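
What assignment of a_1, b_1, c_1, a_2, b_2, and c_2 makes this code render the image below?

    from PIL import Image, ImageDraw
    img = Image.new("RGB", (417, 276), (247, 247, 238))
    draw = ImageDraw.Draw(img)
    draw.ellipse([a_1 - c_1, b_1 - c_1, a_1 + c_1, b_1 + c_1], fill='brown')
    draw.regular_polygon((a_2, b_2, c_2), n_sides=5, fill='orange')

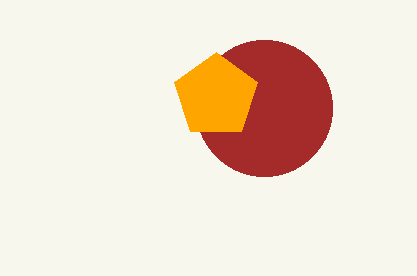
a_1 = 264, b_1 = 108, c_1 = 68, a_2 = 216, b_2 = 96, c_2 = 44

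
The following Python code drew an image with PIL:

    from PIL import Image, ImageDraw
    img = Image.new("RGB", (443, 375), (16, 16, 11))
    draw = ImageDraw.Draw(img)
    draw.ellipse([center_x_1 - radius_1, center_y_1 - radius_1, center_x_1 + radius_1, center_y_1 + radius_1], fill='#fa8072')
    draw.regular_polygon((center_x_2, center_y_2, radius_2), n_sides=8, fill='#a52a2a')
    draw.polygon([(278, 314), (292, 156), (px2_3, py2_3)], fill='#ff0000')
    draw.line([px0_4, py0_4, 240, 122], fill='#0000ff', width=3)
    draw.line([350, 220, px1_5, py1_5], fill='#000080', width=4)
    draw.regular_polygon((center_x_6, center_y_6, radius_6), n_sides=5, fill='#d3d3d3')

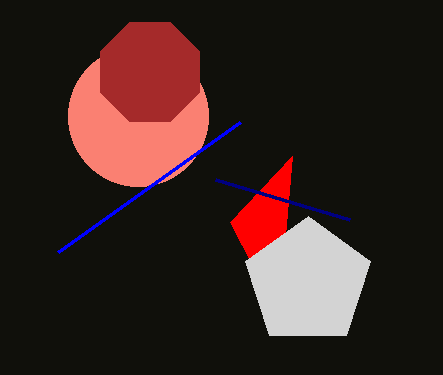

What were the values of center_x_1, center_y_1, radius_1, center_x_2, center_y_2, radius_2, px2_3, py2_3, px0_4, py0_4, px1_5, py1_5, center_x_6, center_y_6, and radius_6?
center_x_1 = 138; center_y_1 = 116; radius_1 = 70; center_x_2 = 150; center_y_2 = 72; radius_2 = 54; px2_3 = 230; py2_3 = 222; px0_4 = 58; py0_4 = 252; px1_5 = 216; py1_5 = 180; center_x_6 = 308; center_y_6 = 282; radius_6 = 66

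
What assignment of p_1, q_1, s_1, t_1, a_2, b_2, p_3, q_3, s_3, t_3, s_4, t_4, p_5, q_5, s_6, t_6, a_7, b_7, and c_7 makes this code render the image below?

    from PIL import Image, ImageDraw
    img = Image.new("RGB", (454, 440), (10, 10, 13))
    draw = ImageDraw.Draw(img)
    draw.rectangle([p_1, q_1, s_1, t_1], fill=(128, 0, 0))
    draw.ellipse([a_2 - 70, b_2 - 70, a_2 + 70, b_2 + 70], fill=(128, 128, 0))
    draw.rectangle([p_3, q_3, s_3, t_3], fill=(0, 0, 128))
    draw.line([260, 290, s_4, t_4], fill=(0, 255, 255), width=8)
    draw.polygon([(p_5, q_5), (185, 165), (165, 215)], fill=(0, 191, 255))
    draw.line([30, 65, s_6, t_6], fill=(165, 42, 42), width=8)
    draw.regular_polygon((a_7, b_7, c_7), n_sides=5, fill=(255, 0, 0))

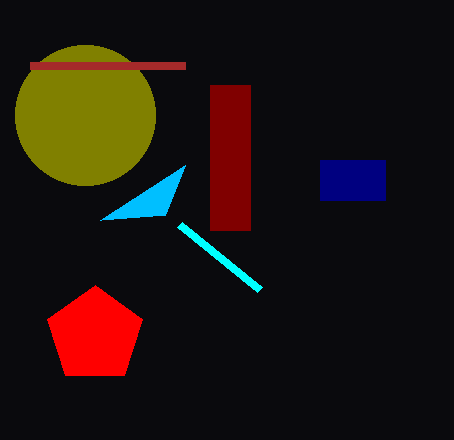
p_1 = 210; q_1 = 85; s_1 = 250; t_1 = 230; a_2 = 85; b_2 = 115; p_3 = 320; q_3 = 160; s_3 = 385; t_3 = 200; s_4 = 180; t_4 = 225; p_5 = 100; q_5 = 220; s_6 = 185; t_6 = 65; a_7 = 95; b_7 = 335; c_7 = 50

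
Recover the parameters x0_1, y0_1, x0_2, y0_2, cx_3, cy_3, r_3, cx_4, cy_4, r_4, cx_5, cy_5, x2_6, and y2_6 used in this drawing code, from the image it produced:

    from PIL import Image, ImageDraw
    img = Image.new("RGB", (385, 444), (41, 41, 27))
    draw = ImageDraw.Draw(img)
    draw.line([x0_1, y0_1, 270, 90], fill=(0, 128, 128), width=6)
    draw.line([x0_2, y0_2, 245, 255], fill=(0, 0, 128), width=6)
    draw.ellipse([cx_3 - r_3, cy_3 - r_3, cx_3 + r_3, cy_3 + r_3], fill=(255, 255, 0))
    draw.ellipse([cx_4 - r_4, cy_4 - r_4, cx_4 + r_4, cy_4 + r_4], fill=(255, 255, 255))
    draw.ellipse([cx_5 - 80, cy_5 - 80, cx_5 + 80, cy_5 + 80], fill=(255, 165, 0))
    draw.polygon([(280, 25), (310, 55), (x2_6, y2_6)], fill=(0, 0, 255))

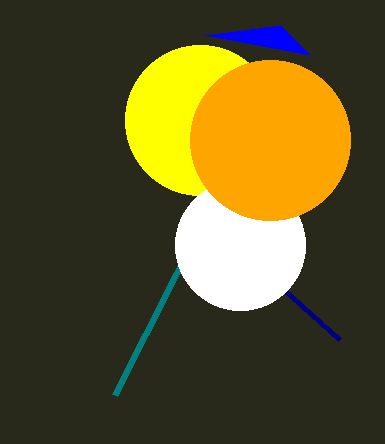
x0_1 = 115
y0_1 = 395
x0_2 = 340
y0_2 = 340
cx_3 = 200
cy_3 = 120
r_3 = 75
cx_4 = 240
cy_4 = 245
r_4 = 65
cx_5 = 270
cy_5 = 140
x2_6 = 205
y2_6 = 35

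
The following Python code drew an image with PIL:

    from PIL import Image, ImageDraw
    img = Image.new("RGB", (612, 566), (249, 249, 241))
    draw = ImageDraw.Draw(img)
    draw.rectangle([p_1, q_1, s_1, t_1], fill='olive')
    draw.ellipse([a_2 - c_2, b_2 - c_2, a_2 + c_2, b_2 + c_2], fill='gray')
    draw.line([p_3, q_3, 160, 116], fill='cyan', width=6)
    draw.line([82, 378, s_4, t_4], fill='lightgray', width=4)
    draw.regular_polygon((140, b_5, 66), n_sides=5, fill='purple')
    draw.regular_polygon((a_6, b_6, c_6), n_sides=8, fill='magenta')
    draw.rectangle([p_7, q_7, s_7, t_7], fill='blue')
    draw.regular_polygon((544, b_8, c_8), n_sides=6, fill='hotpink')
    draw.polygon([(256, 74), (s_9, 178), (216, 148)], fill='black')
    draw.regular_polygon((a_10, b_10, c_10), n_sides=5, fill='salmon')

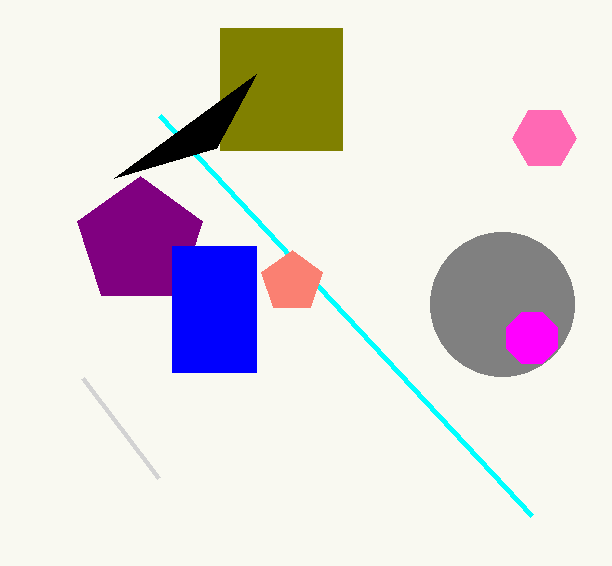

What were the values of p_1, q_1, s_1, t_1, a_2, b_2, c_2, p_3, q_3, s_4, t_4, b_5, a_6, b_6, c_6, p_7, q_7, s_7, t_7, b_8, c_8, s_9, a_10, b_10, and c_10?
p_1 = 220
q_1 = 28
s_1 = 342
t_1 = 150
a_2 = 502
b_2 = 304
c_2 = 72
p_3 = 532
q_3 = 516
s_4 = 158
t_4 = 478
b_5 = 242
a_6 = 532
b_6 = 338
c_6 = 28
p_7 = 172
q_7 = 246
s_7 = 256
t_7 = 372
b_8 = 138
c_8 = 32
s_9 = 114
a_10 = 292
b_10 = 282
c_10 = 32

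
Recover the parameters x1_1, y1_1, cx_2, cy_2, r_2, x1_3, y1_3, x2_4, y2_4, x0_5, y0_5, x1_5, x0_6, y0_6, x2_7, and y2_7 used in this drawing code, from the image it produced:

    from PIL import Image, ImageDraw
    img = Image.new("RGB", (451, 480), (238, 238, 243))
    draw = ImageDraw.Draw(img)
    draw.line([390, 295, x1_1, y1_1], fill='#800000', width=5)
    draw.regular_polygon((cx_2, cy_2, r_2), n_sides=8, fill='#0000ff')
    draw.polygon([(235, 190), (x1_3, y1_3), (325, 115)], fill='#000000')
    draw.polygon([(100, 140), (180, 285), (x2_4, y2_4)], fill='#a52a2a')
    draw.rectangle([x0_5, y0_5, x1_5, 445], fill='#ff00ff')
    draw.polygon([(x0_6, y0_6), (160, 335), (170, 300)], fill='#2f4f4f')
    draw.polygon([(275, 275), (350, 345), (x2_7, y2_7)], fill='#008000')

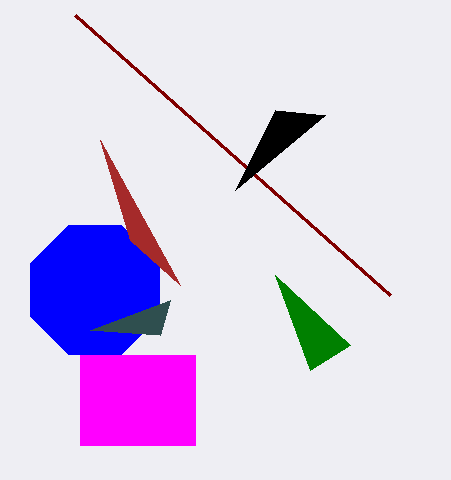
x1_1 = 75
y1_1 = 15
cx_2 = 95
cy_2 = 290
r_2 = 70
x1_3 = 275
y1_3 = 110
x2_4 = 130
y2_4 = 240
x0_5 = 80
y0_5 = 355
x1_5 = 195
x0_6 = 90
y0_6 = 330
x2_7 = 310
y2_7 = 370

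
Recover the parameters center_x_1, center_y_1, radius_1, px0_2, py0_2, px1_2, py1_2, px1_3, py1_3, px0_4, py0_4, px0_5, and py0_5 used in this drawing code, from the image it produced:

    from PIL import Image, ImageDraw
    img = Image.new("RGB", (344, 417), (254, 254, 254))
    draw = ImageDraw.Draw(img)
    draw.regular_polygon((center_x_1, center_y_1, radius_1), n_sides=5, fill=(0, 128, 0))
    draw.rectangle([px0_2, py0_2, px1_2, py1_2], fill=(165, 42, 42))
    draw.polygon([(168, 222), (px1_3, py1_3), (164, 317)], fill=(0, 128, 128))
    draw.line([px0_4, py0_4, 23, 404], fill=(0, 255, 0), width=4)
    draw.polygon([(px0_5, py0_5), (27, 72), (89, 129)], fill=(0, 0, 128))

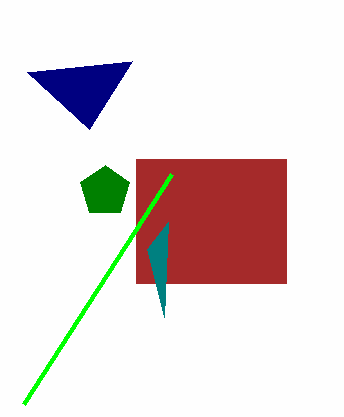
center_x_1 = 105; center_y_1 = 191; radius_1 = 26; px0_2 = 136; py0_2 = 159; px1_2 = 286; py1_2 = 283; px1_3 = 147; py1_3 = 249; px0_4 = 171; py0_4 = 174; px0_5 = 132; py0_5 = 61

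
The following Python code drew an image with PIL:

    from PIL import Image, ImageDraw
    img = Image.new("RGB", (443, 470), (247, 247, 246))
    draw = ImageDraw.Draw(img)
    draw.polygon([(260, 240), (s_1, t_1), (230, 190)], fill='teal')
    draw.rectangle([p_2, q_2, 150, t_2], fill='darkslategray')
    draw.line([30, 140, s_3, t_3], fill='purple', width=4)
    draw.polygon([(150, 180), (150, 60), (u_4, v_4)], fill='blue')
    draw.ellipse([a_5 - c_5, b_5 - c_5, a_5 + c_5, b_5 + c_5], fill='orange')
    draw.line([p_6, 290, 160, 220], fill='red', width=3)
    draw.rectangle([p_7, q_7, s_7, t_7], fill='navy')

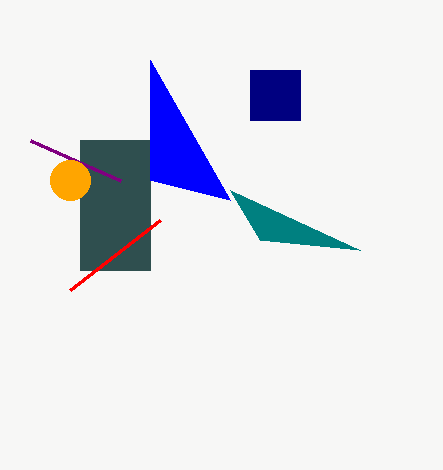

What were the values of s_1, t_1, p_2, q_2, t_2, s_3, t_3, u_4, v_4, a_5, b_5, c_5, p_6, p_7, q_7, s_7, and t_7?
s_1 = 360, t_1 = 250, p_2 = 80, q_2 = 140, t_2 = 270, s_3 = 120, t_3 = 180, u_4 = 230, v_4 = 200, a_5 = 70, b_5 = 180, c_5 = 20, p_6 = 70, p_7 = 250, q_7 = 70, s_7 = 300, t_7 = 120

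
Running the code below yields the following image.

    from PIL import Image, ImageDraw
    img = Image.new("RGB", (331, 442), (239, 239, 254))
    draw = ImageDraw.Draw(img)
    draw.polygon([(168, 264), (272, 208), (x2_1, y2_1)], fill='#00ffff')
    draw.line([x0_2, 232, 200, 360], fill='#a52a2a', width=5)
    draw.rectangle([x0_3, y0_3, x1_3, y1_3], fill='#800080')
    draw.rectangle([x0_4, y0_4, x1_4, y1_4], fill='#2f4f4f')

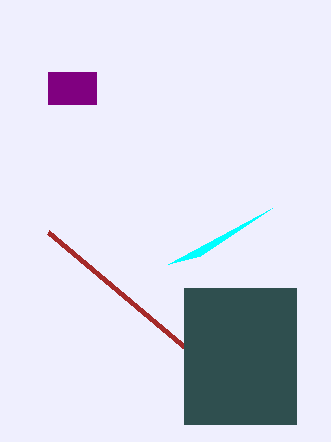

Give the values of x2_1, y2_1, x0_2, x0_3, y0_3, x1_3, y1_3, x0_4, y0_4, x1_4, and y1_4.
x2_1 = 200
y2_1 = 256
x0_2 = 48
x0_3 = 48
y0_3 = 72
x1_3 = 96
y1_3 = 104
x0_4 = 184
y0_4 = 288
x1_4 = 296
y1_4 = 424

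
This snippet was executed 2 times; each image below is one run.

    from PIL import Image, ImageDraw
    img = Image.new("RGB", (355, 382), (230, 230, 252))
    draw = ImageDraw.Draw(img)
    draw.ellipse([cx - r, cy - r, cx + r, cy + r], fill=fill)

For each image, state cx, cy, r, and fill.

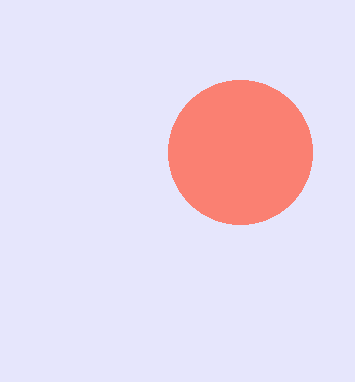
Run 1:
cx = 240, cy = 152, r = 72, fill = 'salmon'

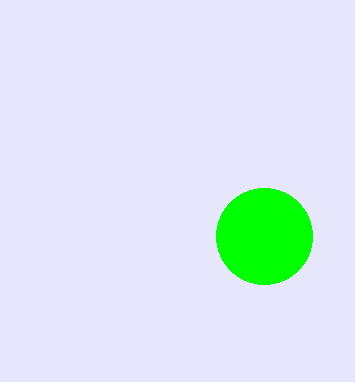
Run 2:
cx = 264; cy = 236; r = 48; fill = 'lime'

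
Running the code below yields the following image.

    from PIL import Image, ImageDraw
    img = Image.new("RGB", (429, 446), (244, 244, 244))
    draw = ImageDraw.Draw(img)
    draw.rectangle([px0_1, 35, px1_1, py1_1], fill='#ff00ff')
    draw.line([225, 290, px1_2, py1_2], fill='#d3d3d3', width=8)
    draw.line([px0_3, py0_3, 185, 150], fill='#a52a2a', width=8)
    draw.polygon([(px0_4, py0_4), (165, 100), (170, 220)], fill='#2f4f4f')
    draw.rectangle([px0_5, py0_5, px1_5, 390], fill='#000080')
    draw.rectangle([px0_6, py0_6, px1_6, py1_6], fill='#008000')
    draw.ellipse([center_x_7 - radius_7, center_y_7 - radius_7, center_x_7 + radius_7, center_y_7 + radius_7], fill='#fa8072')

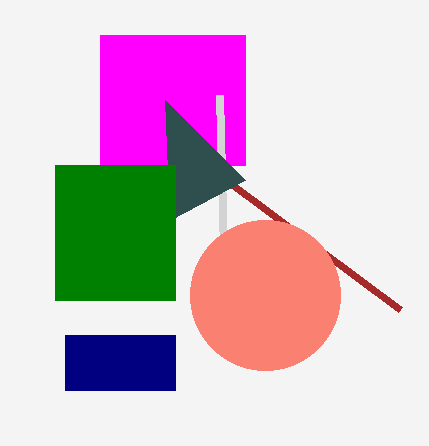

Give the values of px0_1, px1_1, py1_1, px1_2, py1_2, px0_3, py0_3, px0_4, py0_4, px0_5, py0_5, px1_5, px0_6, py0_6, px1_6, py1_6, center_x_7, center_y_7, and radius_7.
px0_1 = 100; px1_1 = 245; py1_1 = 165; px1_2 = 220; py1_2 = 95; px0_3 = 400; py0_3 = 310; px0_4 = 245; py0_4 = 180; px0_5 = 65; py0_5 = 335; px1_5 = 175; px0_6 = 55; py0_6 = 165; px1_6 = 175; py1_6 = 300; center_x_7 = 265; center_y_7 = 295; radius_7 = 75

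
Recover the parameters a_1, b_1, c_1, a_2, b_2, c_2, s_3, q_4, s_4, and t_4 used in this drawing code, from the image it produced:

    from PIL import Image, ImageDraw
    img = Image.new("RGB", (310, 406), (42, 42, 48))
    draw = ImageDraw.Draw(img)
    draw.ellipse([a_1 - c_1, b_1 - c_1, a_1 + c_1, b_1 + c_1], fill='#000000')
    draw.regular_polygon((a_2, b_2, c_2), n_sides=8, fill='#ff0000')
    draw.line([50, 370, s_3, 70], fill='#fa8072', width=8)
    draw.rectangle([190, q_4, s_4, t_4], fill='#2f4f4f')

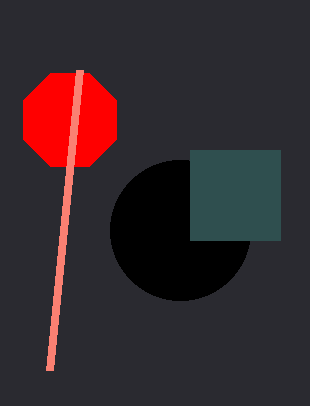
a_1 = 180
b_1 = 230
c_1 = 70
a_2 = 70
b_2 = 120
c_2 = 50
s_3 = 80
q_4 = 150
s_4 = 280
t_4 = 240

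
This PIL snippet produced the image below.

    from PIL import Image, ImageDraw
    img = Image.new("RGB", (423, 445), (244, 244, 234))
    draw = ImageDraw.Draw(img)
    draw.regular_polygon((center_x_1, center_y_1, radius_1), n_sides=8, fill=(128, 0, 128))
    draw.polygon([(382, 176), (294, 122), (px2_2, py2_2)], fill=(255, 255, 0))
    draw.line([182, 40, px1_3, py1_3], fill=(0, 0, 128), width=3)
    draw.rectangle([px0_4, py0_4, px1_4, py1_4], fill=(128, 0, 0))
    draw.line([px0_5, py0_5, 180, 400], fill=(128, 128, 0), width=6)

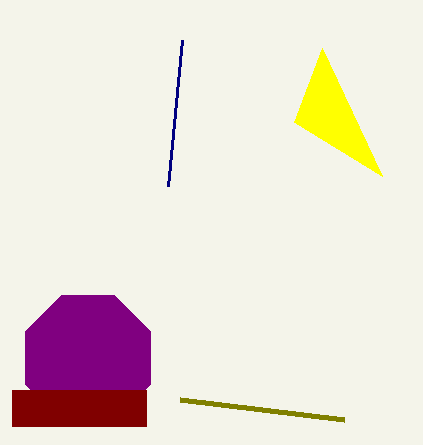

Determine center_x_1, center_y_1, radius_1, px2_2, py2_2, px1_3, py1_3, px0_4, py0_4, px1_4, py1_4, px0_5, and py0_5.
center_x_1 = 88, center_y_1 = 358, radius_1 = 68, px2_2 = 322, py2_2 = 48, px1_3 = 168, py1_3 = 186, px0_4 = 12, py0_4 = 390, px1_4 = 146, py1_4 = 426, px0_5 = 344, py0_5 = 420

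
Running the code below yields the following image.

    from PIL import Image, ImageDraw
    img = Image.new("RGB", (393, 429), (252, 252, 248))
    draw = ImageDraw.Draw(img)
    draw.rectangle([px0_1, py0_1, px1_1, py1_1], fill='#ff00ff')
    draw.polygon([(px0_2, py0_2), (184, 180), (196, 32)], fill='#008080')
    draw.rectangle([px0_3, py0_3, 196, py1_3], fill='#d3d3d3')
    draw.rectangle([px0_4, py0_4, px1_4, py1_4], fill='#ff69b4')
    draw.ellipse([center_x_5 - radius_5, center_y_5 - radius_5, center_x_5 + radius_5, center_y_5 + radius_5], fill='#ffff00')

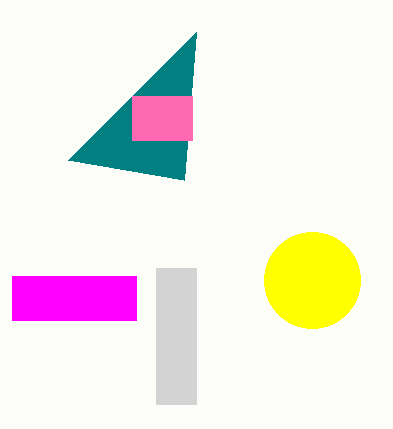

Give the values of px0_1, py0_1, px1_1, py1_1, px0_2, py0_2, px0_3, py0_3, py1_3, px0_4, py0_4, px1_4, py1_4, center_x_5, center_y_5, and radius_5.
px0_1 = 12
py0_1 = 276
px1_1 = 136
py1_1 = 320
px0_2 = 68
py0_2 = 160
px0_3 = 156
py0_3 = 268
py1_3 = 404
px0_4 = 132
py0_4 = 96
px1_4 = 192
py1_4 = 140
center_x_5 = 312
center_y_5 = 280
radius_5 = 48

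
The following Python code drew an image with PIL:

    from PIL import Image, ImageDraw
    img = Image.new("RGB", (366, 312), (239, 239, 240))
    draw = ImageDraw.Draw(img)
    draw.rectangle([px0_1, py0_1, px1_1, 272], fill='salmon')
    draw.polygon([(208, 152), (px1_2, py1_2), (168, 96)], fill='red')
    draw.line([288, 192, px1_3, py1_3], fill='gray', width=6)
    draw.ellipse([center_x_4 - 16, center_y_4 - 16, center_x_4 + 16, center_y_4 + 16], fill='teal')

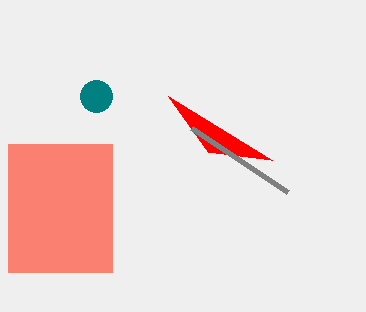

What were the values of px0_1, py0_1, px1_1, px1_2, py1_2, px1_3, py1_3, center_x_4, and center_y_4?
px0_1 = 8; py0_1 = 144; px1_1 = 112; px1_2 = 272; py1_2 = 160; px1_3 = 192; py1_3 = 128; center_x_4 = 96; center_y_4 = 96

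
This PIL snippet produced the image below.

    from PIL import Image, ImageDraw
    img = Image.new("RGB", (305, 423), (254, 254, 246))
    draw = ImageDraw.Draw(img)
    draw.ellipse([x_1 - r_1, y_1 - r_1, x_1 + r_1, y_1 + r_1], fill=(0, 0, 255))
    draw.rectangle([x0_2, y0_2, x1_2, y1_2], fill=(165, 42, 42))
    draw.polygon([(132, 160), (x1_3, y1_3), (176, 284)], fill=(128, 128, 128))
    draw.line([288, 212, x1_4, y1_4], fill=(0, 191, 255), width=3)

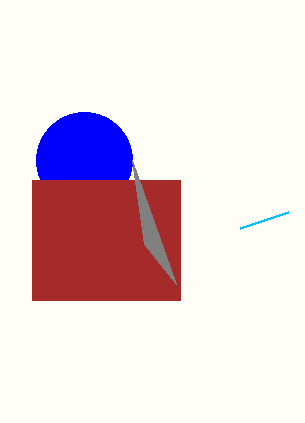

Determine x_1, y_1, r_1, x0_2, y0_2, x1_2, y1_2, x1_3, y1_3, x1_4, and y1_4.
x_1 = 84; y_1 = 160; r_1 = 48; x0_2 = 32; y0_2 = 180; x1_2 = 180; y1_2 = 300; x1_3 = 144; y1_3 = 244; x1_4 = 240; y1_4 = 228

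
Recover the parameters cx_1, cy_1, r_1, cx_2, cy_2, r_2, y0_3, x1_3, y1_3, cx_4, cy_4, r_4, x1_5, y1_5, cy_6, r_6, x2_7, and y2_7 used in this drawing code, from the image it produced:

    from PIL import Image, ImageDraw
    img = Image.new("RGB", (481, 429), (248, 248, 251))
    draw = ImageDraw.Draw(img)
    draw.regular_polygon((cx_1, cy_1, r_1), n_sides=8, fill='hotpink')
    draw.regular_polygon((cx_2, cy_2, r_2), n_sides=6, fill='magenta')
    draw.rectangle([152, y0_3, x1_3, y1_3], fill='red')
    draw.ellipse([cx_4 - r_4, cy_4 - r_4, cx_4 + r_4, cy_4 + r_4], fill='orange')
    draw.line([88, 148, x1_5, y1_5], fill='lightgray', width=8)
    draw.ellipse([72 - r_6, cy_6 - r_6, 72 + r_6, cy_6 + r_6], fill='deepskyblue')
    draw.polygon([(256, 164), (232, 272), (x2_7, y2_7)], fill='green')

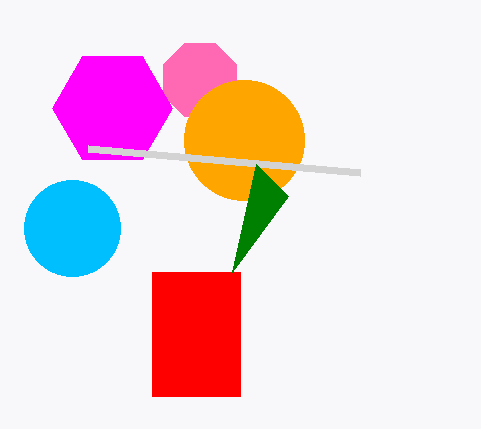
cx_1 = 200; cy_1 = 80; r_1 = 40; cx_2 = 112; cy_2 = 108; r_2 = 60; y0_3 = 272; x1_3 = 240; y1_3 = 396; cx_4 = 244; cy_4 = 140; r_4 = 60; x1_5 = 360; y1_5 = 172; cy_6 = 228; r_6 = 48; x2_7 = 288; y2_7 = 196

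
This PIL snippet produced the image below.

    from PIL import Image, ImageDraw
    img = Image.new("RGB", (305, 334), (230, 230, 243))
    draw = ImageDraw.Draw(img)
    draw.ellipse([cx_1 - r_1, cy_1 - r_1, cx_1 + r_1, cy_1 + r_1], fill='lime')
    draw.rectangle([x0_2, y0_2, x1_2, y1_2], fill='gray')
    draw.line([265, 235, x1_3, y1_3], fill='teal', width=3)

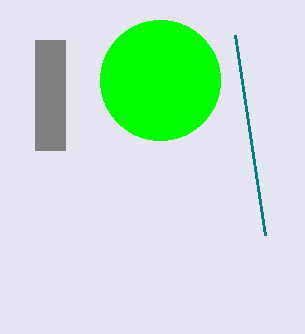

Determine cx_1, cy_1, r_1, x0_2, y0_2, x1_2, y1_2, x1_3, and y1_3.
cx_1 = 160
cy_1 = 80
r_1 = 60
x0_2 = 35
y0_2 = 40
x1_2 = 65
y1_2 = 150
x1_3 = 235
y1_3 = 35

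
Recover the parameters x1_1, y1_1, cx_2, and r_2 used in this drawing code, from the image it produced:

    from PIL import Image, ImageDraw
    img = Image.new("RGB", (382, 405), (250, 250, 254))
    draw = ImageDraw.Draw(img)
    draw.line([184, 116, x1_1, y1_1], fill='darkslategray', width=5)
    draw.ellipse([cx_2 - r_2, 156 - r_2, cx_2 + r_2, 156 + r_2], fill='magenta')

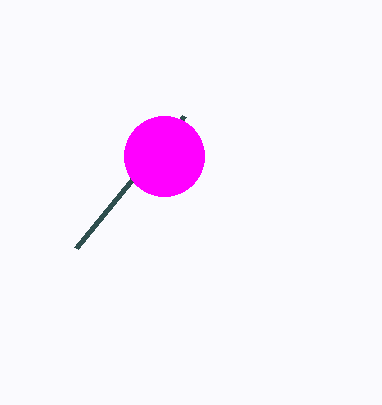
x1_1 = 76, y1_1 = 248, cx_2 = 164, r_2 = 40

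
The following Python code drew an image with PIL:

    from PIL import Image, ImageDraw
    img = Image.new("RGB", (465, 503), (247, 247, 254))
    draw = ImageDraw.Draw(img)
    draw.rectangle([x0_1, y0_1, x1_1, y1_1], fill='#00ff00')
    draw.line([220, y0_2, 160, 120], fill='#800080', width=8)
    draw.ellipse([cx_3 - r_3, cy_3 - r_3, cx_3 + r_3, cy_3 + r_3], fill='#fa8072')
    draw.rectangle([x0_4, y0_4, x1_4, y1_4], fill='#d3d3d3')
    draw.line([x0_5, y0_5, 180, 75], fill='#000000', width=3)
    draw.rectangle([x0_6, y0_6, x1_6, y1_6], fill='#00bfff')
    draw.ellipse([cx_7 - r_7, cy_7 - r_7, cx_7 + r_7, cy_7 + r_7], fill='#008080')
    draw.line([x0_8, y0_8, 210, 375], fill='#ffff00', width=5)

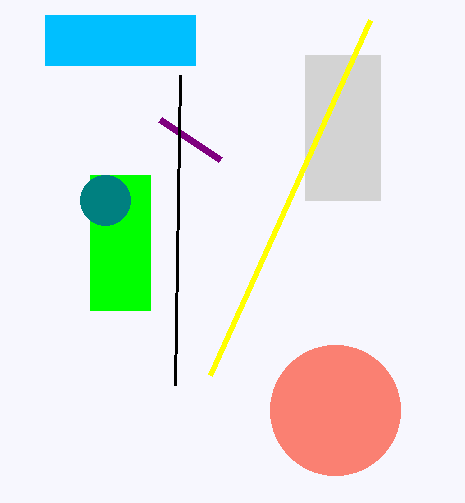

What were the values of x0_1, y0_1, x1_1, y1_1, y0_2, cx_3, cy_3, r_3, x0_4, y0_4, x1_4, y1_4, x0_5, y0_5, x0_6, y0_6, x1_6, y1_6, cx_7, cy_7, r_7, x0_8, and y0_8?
x0_1 = 90
y0_1 = 175
x1_1 = 150
y1_1 = 310
y0_2 = 160
cx_3 = 335
cy_3 = 410
r_3 = 65
x0_4 = 305
y0_4 = 55
x1_4 = 380
y1_4 = 200
x0_5 = 175
y0_5 = 385
x0_6 = 45
y0_6 = 15
x1_6 = 195
y1_6 = 65
cx_7 = 105
cy_7 = 200
r_7 = 25
x0_8 = 370
y0_8 = 20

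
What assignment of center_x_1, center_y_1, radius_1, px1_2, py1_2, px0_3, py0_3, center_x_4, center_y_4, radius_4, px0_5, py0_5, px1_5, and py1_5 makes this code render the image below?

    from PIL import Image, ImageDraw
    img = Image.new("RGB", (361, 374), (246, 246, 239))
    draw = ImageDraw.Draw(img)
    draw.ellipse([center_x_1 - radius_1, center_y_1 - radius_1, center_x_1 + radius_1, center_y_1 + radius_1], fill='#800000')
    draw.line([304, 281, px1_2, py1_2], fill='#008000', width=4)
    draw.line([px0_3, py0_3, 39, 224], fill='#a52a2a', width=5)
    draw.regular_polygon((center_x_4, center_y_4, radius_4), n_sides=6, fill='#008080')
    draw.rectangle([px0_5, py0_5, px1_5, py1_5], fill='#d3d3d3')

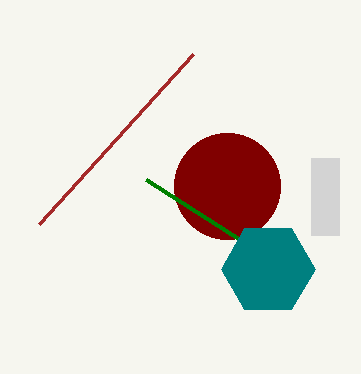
center_x_1 = 227
center_y_1 = 186
radius_1 = 53
px1_2 = 146
py1_2 = 180
px0_3 = 193
py0_3 = 54
center_x_4 = 268
center_y_4 = 269
radius_4 = 47
px0_5 = 311
py0_5 = 158
px1_5 = 339
py1_5 = 235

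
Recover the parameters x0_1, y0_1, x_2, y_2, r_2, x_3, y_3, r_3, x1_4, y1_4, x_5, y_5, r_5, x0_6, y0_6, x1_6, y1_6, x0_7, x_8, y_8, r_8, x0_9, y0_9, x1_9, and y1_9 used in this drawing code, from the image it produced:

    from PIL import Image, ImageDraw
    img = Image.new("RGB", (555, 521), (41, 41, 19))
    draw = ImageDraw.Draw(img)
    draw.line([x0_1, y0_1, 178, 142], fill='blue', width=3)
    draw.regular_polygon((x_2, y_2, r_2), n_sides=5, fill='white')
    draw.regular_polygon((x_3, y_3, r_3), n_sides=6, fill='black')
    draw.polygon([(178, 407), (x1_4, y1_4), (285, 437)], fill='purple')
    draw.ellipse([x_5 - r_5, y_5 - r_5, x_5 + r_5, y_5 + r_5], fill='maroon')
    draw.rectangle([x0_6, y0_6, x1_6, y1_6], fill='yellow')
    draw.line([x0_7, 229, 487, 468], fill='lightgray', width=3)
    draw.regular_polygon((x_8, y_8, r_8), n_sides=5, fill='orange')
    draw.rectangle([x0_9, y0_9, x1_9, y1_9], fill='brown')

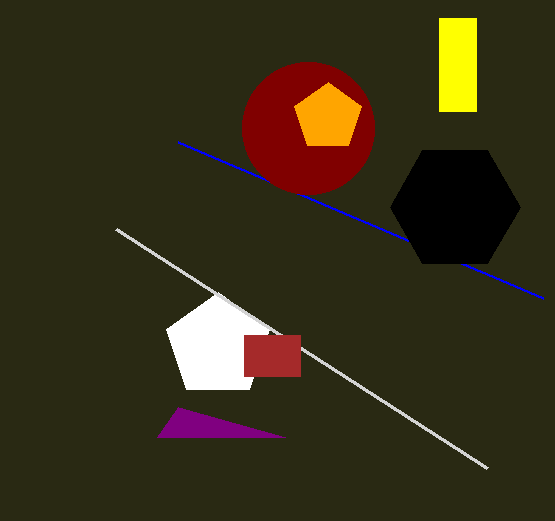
x0_1 = 543; y0_1 = 298; x_2 = 218; y_2 = 346; r_2 = 54; x_3 = 455; y_3 = 207; r_3 = 65; x1_4 = 157; y1_4 = 437; x_5 = 308; y_5 = 128; r_5 = 66; x0_6 = 439; y0_6 = 18; x1_6 = 476; y1_6 = 111; x0_7 = 116; x_8 = 328; y_8 = 117; r_8 = 35; x0_9 = 244; y0_9 = 335; x1_9 = 300; y1_9 = 376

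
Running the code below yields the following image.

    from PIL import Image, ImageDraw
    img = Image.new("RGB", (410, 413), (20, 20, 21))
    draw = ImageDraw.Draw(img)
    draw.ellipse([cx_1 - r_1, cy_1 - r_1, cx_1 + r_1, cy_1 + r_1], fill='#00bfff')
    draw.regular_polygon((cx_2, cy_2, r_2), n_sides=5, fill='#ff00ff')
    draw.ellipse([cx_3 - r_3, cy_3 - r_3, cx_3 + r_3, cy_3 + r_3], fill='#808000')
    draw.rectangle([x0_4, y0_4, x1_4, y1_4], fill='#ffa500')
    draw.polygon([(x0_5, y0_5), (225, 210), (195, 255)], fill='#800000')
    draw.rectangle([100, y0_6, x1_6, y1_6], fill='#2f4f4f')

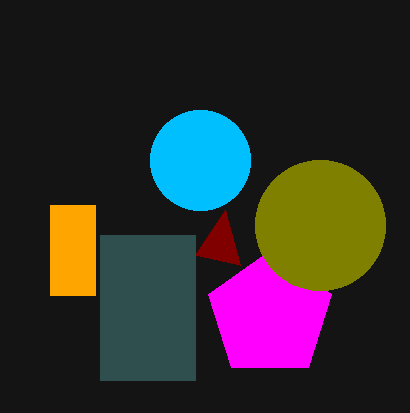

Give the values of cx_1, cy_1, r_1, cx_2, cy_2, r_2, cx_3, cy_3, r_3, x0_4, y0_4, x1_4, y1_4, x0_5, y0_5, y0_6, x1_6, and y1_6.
cx_1 = 200, cy_1 = 160, r_1 = 50, cx_2 = 270, cy_2 = 315, r_2 = 65, cx_3 = 320, cy_3 = 225, r_3 = 65, x0_4 = 50, y0_4 = 205, x1_4 = 95, y1_4 = 295, x0_5 = 240, y0_5 = 265, y0_6 = 235, x1_6 = 195, y1_6 = 380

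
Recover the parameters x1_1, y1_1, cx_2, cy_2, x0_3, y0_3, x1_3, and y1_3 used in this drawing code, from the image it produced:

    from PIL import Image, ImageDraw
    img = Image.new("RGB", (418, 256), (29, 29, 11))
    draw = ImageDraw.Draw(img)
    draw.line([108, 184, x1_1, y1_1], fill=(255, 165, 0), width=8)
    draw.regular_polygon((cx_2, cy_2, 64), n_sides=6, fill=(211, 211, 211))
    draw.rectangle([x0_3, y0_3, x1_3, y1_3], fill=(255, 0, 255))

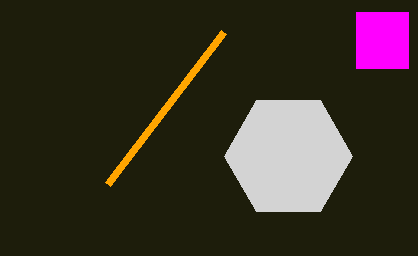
x1_1 = 224, y1_1 = 32, cx_2 = 288, cy_2 = 156, x0_3 = 356, y0_3 = 12, x1_3 = 408, y1_3 = 68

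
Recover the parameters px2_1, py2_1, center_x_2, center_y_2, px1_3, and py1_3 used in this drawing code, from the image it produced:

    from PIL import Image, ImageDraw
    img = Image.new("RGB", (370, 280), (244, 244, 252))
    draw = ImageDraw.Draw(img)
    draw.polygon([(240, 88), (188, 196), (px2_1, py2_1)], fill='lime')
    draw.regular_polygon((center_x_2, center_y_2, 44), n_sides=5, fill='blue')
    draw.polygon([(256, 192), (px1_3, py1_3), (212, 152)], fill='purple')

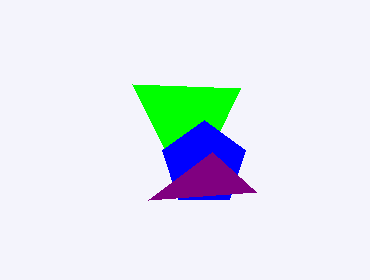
px2_1 = 132; py2_1 = 84; center_x_2 = 204; center_y_2 = 164; px1_3 = 148; py1_3 = 200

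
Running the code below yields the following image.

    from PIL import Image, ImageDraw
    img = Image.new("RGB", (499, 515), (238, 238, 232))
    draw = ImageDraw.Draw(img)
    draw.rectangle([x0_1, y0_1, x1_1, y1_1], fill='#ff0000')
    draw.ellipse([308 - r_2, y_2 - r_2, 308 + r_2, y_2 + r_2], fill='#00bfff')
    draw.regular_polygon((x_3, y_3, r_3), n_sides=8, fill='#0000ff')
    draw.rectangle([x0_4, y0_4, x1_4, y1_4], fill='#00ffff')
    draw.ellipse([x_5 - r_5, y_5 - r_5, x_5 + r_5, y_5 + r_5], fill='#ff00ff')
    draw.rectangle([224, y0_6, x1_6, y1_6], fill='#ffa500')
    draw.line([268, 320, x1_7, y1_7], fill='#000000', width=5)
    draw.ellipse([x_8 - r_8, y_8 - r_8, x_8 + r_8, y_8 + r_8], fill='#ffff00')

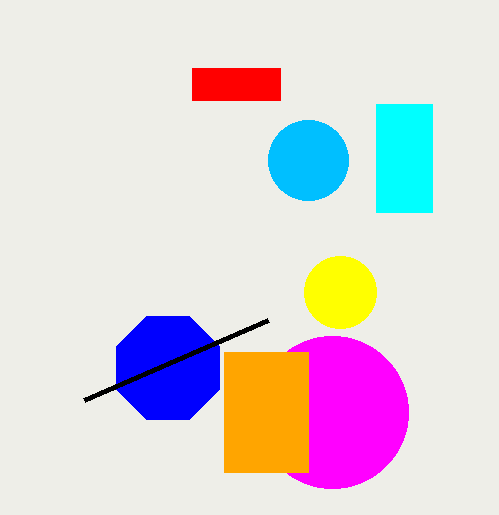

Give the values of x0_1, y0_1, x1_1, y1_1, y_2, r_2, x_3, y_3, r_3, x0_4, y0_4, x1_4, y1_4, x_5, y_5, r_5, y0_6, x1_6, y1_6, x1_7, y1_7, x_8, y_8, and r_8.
x0_1 = 192; y0_1 = 68; x1_1 = 280; y1_1 = 100; y_2 = 160; r_2 = 40; x_3 = 168; y_3 = 368; r_3 = 56; x0_4 = 376; y0_4 = 104; x1_4 = 432; y1_4 = 212; x_5 = 332; y_5 = 412; r_5 = 76; y0_6 = 352; x1_6 = 308; y1_6 = 472; x1_7 = 84; y1_7 = 400; x_8 = 340; y_8 = 292; r_8 = 36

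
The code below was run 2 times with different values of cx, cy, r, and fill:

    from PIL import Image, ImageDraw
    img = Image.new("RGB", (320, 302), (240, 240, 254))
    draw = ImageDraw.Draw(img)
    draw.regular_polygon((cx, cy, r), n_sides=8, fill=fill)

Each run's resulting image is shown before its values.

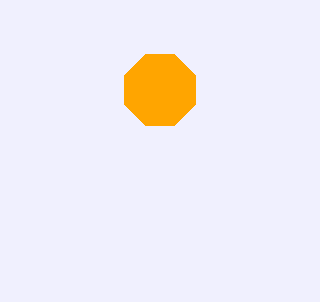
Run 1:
cx = 160, cy = 90, r = 38, fill = 'orange'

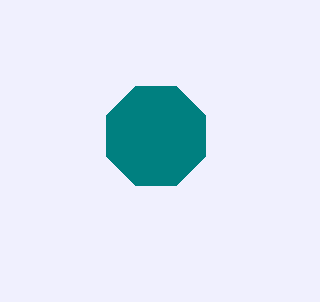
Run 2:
cx = 156
cy = 136
r = 54
fill = 'teal'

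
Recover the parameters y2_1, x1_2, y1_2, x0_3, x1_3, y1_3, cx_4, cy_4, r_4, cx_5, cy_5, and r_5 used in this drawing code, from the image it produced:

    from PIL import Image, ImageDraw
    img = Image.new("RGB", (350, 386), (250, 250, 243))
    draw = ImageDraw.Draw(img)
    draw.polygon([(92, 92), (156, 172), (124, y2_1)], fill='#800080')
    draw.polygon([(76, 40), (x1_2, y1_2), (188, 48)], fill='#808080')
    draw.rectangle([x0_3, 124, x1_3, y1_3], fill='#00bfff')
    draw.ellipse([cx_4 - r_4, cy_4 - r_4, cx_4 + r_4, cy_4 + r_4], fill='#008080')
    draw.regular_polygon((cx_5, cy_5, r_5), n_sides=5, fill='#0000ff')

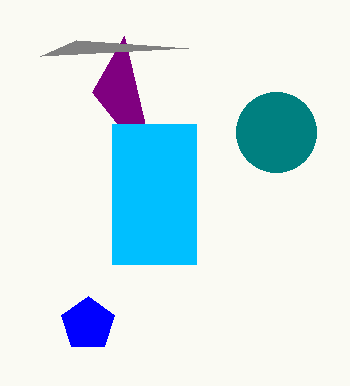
y2_1 = 36
x1_2 = 40
y1_2 = 56
x0_3 = 112
x1_3 = 196
y1_3 = 264
cx_4 = 276
cy_4 = 132
r_4 = 40
cx_5 = 88
cy_5 = 324
r_5 = 28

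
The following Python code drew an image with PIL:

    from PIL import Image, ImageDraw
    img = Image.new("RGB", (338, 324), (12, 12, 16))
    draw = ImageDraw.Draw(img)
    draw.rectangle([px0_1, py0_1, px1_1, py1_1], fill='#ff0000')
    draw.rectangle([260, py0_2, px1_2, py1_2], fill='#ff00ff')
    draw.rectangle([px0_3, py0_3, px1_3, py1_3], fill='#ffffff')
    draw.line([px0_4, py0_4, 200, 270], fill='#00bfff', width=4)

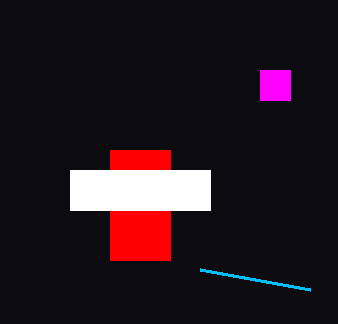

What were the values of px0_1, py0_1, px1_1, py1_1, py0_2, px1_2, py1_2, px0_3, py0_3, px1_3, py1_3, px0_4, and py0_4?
px0_1 = 110; py0_1 = 150; px1_1 = 170; py1_1 = 260; py0_2 = 70; px1_2 = 290; py1_2 = 100; px0_3 = 70; py0_3 = 170; px1_3 = 210; py1_3 = 210; px0_4 = 310; py0_4 = 290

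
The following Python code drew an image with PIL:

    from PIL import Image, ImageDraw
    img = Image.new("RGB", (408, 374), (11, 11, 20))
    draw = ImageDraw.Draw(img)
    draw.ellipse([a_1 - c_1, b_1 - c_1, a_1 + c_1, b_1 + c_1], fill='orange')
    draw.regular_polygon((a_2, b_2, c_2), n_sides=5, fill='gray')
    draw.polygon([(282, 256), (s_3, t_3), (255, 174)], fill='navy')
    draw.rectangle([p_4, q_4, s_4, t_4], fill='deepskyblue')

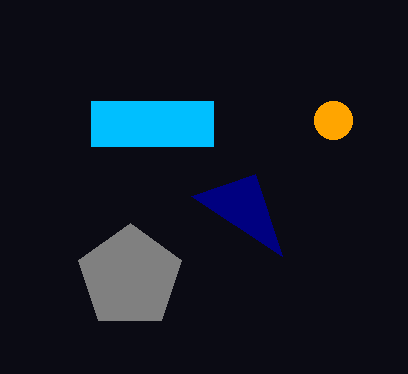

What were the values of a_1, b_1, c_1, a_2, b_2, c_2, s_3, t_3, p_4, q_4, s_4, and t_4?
a_1 = 333, b_1 = 120, c_1 = 19, a_2 = 130, b_2 = 277, c_2 = 54, s_3 = 191, t_3 = 196, p_4 = 91, q_4 = 101, s_4 = 213, t_4 = 146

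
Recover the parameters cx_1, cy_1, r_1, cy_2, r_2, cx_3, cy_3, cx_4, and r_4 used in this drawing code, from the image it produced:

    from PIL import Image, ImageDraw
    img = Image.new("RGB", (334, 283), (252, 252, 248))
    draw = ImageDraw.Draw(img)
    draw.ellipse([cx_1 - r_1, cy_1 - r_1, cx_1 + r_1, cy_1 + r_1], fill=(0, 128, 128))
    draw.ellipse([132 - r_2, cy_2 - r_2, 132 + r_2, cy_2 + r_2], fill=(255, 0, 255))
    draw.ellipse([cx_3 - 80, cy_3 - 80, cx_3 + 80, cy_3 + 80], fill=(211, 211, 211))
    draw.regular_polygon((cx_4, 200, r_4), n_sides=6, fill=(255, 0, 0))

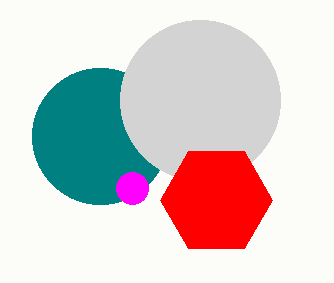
cx_1 = 100, cy_1 = 136, r_1 = 68, cy_2 = 188, r_2 = 16, cx_3 = 200, cy_3 = 100, cx_4 = 216, r_4 = 56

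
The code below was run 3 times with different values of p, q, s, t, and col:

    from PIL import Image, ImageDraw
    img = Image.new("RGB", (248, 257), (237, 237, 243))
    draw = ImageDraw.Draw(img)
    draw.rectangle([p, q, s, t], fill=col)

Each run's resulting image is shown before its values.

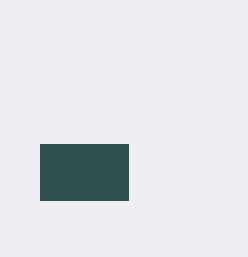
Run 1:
p = 40
q = 144
s = 128
t = 200
col = 'darkslategray'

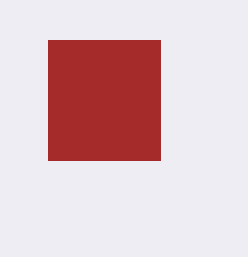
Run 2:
p = 48; q = 40; s = 160; t = 160; col = 'brown'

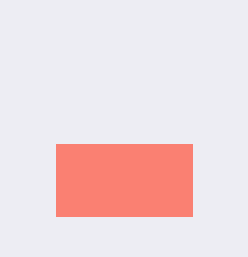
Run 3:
p = 56
q = 144
s = 192
t = 216
col = 'salmon'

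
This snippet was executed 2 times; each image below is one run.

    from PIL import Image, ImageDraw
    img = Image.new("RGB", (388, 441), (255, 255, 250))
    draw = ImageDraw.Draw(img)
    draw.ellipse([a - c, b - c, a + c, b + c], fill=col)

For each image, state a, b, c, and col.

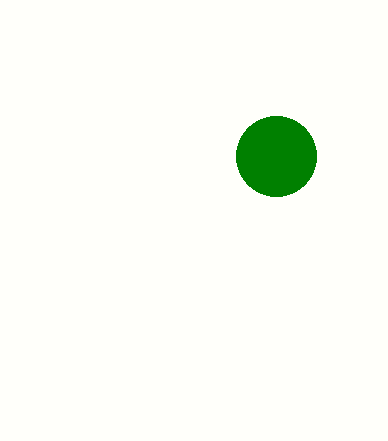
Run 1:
a = 276; b = 156; c = 40; col = 'green'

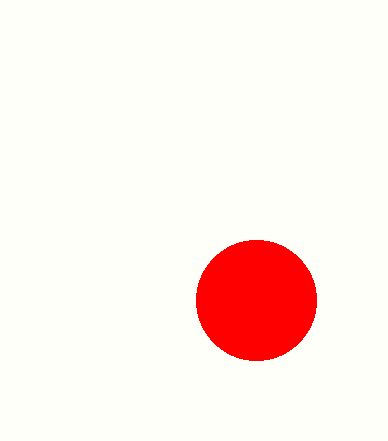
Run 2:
a = 256; b = 300; c = 60; col = 'red'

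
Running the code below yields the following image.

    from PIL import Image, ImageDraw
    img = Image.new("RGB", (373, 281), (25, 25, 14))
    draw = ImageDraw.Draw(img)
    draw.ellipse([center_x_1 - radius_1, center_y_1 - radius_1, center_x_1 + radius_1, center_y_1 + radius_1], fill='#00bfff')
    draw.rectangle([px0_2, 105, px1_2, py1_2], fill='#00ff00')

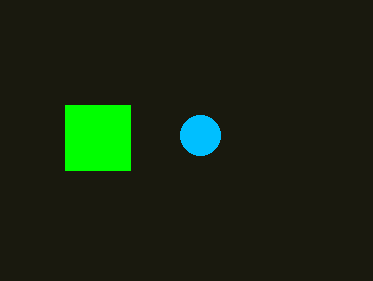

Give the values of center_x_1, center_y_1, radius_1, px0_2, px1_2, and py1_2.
center_x_1 = 200
center_y_1 = 135
radius_1 = 20
px0_2 = 65
px1_2 = 130
py1_2 = 170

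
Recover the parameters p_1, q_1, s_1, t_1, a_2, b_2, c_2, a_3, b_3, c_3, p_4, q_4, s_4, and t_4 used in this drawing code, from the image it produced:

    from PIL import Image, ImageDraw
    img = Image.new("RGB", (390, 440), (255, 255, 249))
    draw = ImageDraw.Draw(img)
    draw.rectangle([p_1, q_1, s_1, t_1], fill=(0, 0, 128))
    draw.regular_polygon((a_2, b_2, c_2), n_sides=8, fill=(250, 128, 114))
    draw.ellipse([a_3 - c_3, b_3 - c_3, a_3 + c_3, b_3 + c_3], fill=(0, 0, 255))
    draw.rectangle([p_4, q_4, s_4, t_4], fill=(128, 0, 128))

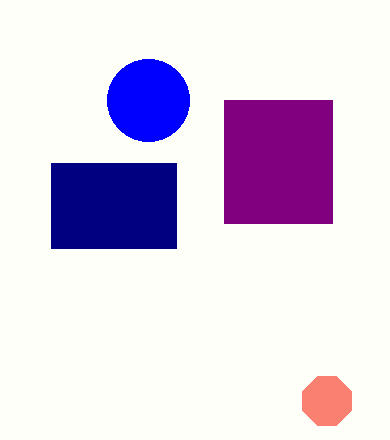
p_1 = 51, q_1 = 163, s_1 = 176, t_1 = 248, a_2 = 327, b_2 = 401, c_2 = 26, a_3 = 148, b_3 = 100, c_3 = 41, p_4 = 224, q_4 = 100, s_4 = 332, t_4 = 223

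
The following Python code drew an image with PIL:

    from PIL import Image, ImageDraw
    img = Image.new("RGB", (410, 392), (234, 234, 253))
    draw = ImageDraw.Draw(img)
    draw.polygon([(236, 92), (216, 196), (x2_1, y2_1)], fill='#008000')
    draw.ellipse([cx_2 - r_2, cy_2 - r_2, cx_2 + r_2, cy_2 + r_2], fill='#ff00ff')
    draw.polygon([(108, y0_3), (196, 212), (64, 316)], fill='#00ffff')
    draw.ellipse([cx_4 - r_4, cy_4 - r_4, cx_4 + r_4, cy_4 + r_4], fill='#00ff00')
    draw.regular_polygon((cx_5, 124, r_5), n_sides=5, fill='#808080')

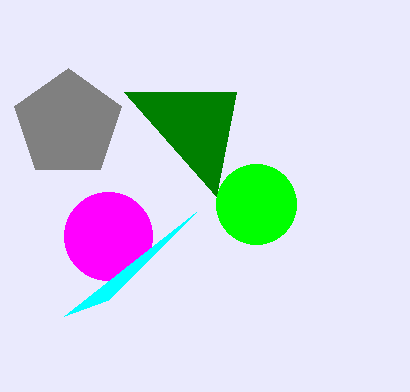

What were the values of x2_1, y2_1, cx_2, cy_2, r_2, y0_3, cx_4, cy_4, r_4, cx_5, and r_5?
x2_1 = 124; y2_1 = 92; cx_2 = 108; cy_2 = 236; r_2 = 44; y0_3 = 300; cx_4 = 256; cy_4 = 204; r_4 = 40; cx_5 = 68; r_5 = 56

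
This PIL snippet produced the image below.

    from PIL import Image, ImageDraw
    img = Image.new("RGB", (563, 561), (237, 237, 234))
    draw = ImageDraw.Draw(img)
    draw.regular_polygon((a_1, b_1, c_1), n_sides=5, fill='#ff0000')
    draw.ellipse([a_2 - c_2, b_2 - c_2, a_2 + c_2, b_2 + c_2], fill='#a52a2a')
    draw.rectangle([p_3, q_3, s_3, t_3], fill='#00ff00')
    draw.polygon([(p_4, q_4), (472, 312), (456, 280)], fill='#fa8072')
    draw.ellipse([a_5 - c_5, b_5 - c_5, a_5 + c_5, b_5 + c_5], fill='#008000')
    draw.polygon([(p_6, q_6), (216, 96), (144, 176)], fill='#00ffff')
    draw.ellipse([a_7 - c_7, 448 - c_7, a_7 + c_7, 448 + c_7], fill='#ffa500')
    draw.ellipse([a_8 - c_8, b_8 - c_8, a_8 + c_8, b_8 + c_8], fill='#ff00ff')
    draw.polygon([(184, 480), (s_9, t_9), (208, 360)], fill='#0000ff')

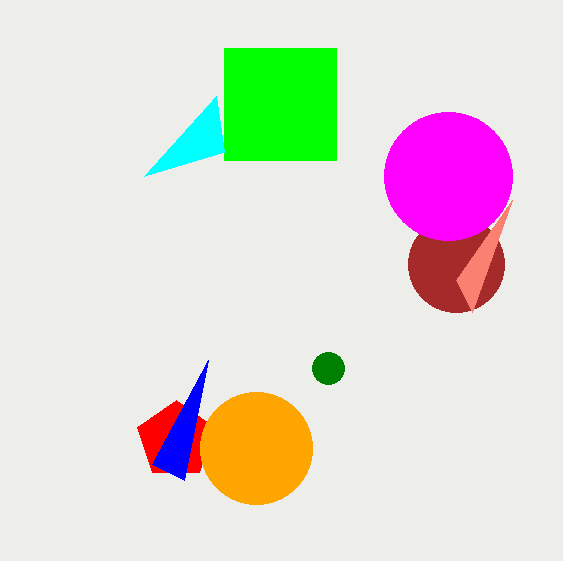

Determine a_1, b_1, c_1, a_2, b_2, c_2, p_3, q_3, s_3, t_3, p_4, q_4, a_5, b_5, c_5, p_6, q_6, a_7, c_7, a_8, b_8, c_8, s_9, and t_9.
a_1 = 176, b_1 = 440, c_1 = 40, a_2 = 456, b_2 = 264, c_2 = 48, p_3 = 224, q_3 = 48, s_3 = 336, t_3 = 160, p_4 = 512, q_4 = 200, a_5 = 328, b_5 = 368, c_5 = 16, p_6 = 224, q_6 = 152, a_7 = 256, c_7 = 56, a_8 = 448, b_8 = 176, c_8 = 64, s_9 = 152, t_9 = 464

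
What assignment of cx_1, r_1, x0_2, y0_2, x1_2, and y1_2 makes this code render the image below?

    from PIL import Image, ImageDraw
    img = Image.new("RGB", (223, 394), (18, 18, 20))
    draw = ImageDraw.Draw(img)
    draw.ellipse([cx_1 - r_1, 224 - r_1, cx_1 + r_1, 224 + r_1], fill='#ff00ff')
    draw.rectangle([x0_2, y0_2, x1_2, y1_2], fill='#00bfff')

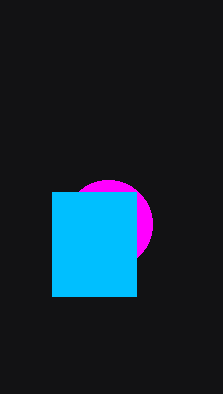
cx_1 = 108
r_1 = 44
x0_2 = 52
y0_2 = 192
x1_2 = 136
y1_2 = 296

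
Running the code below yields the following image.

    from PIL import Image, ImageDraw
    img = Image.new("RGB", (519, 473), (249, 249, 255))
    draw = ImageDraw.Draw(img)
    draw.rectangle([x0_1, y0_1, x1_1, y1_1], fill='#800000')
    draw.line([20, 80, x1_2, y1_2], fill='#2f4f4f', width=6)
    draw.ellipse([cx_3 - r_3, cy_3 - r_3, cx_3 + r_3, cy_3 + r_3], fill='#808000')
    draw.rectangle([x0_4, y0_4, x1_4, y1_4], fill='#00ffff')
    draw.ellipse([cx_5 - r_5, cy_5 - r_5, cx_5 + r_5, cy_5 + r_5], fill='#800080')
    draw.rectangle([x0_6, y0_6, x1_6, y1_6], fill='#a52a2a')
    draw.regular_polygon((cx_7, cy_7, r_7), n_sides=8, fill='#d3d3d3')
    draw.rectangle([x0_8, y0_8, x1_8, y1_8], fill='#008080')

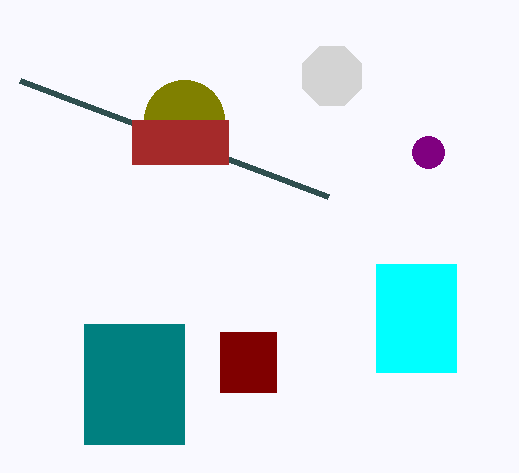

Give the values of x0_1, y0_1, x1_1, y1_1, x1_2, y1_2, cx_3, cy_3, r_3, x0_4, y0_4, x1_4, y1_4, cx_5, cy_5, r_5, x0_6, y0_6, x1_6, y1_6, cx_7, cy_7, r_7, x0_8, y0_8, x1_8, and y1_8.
x0_1 = 220
y0_1 = 332
x1_1 = 276
y1_1 = 392
x1_2 = 328
y1_2 = 196
cx_3 = 184
cy_3 = 120
r_3 = 40
x0_4 = 376
y0_4 = 264
x1_4 = 456
y1_4 = 372
cx_5 = 428
cy_5 = 152
r_5 = 16
x0_6 = 132
y0_6 = 120
x1_6 = 228
y1_6 = 164
cx_7 = 332
cy_7 = 76
r_7 = 32
x0_8 = 84
y0_8 = 324
x1_8 = 184
y1_8 = 444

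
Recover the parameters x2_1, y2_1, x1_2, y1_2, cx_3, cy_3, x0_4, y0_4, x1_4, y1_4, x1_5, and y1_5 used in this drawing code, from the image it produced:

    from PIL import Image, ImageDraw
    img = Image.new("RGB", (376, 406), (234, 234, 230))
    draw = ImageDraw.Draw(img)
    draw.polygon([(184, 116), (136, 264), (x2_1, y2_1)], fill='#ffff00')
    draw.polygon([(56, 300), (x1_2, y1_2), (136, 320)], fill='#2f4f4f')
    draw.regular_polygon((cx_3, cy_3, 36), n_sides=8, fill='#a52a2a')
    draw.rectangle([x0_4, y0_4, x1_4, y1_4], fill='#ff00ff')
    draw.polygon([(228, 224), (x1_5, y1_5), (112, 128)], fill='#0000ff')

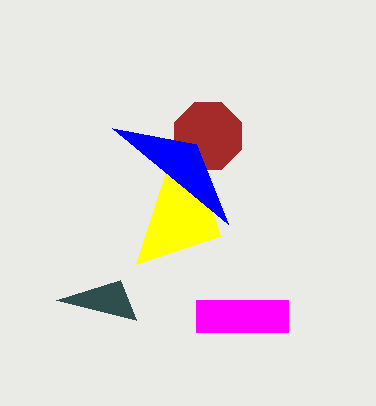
x2_1 = 220
y2_1 = 236
x1_2 = 120
y1_2 = 280
cx_3 = 208
cy_3 = 136
x0_4 = 196
y0_4 = 300
x1_4 = 288
y1_4 = 332
x1_5 = 196
y1_5 = 144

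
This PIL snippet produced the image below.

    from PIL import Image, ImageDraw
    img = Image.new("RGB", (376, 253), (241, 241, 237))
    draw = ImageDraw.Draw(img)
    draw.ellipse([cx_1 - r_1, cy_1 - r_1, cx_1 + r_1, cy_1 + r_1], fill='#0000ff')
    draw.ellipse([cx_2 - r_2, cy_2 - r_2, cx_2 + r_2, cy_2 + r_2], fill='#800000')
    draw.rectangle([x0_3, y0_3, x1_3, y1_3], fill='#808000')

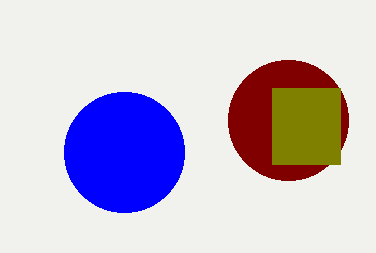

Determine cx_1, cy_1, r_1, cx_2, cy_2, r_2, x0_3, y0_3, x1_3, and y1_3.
cx_1 = 124; cy_1 = 152; r_1 = 60; cx_2 = 288; cy_2 = 120; r_2 = 60; x0_3 = 272; y0_3 = 88; x1_3 = 340; y1_3 = 164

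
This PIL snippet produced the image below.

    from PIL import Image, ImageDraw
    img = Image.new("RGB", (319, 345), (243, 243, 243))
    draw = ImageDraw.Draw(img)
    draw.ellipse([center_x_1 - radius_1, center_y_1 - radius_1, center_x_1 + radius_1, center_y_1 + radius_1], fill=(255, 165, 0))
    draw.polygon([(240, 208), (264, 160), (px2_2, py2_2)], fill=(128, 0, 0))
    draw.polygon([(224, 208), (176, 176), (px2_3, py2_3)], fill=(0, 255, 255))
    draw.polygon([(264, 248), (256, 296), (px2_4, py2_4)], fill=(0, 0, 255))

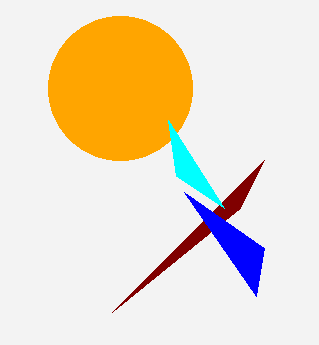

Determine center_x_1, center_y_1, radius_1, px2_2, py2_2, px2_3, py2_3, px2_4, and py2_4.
center_x_1 = 120, center_y_1 = 88, radius_1 = 72, px2_2 = 112, py2_2 = 312, px2_3 = 168, py2_3 = 120, px2_4 = 184, py2_4 = 192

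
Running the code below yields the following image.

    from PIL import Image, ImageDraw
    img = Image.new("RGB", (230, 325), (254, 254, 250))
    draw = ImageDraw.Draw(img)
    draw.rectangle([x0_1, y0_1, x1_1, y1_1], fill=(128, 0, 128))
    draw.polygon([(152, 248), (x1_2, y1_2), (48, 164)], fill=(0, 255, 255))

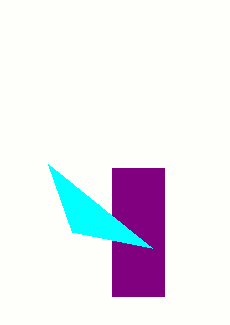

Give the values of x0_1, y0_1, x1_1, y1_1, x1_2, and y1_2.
x0_1 = 112
y0_1 = 168
x1_1 = 164
y1_1 = 296
x1_2 = 72
y1_2 = 232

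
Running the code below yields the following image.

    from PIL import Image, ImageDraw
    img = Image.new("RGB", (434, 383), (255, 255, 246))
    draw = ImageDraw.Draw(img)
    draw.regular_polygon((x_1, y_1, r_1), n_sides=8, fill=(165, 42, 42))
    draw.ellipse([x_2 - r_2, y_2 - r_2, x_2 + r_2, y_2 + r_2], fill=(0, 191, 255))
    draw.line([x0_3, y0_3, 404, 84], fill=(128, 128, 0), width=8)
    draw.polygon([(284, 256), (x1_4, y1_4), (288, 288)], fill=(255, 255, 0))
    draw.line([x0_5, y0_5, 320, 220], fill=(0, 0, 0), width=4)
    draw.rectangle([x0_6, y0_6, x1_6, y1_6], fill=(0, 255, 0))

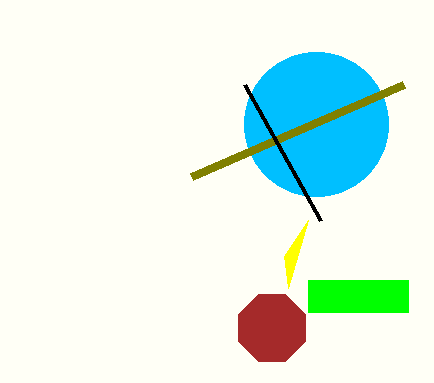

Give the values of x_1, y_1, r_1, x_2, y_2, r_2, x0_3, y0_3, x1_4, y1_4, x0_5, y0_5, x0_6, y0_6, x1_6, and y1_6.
x_1 = 272
y_1 = 328
r_1 = 36
x_2 = 316
y_2 = 124
r_2 = 72
x0_3 = 192
y0_3 = 176
x1_4 = 308
y1_4 = 220
x0_5 = 244
y0_5 = 84
x0_6 = 308
y0_6 = 280
x1_6 = 408
y1_6 = 312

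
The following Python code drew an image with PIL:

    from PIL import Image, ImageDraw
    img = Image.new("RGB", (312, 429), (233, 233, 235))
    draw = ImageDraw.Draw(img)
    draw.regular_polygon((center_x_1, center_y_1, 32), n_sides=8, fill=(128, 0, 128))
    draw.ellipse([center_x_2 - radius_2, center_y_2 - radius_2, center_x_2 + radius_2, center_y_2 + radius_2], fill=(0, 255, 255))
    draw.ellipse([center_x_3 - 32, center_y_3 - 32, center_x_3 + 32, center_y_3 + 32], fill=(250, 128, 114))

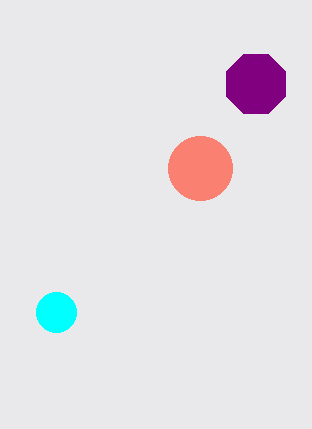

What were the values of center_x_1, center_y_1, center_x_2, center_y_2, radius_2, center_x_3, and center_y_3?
center_x_1 = 256
center_y_1 = 84
center_x_2 = 56
center_y_2 = 312
radius_2 = 20
center_x_3 = 200
center_y_3 = 168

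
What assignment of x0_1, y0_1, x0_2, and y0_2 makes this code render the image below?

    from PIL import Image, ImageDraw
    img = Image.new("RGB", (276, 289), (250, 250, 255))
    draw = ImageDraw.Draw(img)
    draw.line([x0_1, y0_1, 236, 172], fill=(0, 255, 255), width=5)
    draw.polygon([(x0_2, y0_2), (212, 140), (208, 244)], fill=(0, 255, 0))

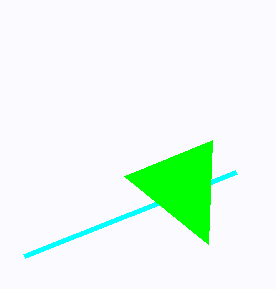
x0_1 = 24
y0_1 = 256
x0_2 = 124
y0_2 = 176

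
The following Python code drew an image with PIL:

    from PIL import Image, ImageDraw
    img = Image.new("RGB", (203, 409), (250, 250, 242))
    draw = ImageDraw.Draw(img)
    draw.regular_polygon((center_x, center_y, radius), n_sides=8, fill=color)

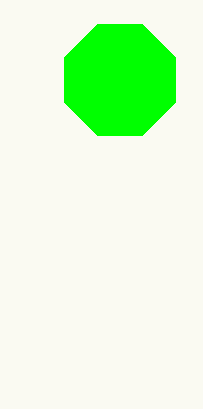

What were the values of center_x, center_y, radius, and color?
center_x = 120; center_y = 80; radius = 60; color = 'lime'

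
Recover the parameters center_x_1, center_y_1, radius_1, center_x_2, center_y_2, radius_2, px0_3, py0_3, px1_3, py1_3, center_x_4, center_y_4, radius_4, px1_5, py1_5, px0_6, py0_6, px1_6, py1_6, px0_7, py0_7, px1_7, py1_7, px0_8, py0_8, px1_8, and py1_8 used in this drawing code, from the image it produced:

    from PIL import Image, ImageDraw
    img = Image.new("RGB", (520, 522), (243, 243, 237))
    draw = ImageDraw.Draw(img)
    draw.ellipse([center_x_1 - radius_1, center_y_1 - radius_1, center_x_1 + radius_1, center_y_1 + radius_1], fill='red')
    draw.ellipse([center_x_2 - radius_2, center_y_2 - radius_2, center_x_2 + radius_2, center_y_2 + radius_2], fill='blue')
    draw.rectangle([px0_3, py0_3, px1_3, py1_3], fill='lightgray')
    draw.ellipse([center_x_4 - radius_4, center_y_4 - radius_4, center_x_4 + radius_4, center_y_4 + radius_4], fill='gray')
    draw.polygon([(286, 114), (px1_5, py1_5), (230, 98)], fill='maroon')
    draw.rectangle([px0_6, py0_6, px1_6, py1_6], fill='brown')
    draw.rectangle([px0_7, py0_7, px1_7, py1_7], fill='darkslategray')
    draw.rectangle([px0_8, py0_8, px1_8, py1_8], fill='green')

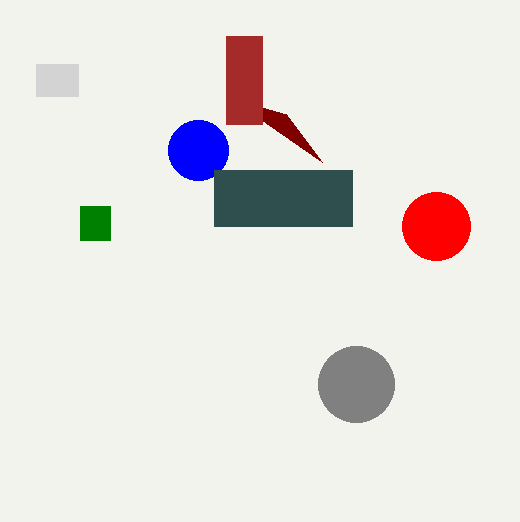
center_x_1 = 436, center_y_1 = 226, radius_1 = 34, center_x_2 = 198, center_y_2 = 150, radius_2 = 30, px0_3 = 36, py0_3 = 64, px1_3 = 78, py1_3 = 96, center_x_4 = 356, center_y_4 = 384, radius_4 = 38, px1_5 = 322, py1_5 = 162, px0_6 = 226, py0_6 = 36, px1_6 = 262, py1_6 = 124, px0_7 = 214, py0_7 = 170, px1_7 = 352, py1_7 = 226, px0_8 = 80, py0_8 = 206, px1_8 = 110, py1_8 = 240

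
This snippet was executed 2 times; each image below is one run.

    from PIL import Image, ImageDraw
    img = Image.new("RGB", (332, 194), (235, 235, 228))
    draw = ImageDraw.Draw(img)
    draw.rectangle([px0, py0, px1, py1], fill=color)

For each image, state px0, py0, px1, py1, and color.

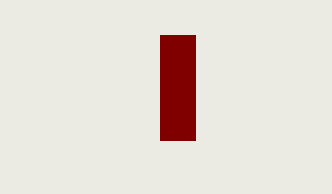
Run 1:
px0 = 160; py0 = 35; px1 = 195; py1 = 140; color = 'maroon'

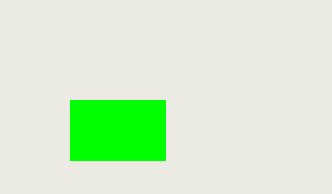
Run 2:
px0 = 70, py0 = 100, px1 = 165, py1 = 160, color = 'lime'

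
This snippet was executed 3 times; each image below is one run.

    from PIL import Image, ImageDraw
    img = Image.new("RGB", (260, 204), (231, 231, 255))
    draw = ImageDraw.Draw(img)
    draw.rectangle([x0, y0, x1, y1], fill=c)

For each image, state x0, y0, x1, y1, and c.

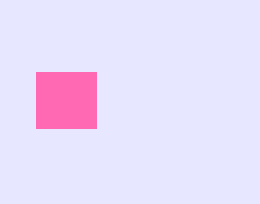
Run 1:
x0 = 36
y0 = 72
x1 = 96
y1 = 128
c = 'hotpink'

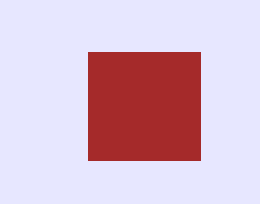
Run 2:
x0 = 88, y0 = 52, x1 = 200, y1 = 160, c = 'brown'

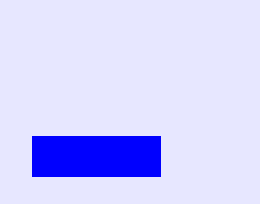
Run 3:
x0 = 32, y0 = 136, x1 = 160, y1 = 176, c = 'blue'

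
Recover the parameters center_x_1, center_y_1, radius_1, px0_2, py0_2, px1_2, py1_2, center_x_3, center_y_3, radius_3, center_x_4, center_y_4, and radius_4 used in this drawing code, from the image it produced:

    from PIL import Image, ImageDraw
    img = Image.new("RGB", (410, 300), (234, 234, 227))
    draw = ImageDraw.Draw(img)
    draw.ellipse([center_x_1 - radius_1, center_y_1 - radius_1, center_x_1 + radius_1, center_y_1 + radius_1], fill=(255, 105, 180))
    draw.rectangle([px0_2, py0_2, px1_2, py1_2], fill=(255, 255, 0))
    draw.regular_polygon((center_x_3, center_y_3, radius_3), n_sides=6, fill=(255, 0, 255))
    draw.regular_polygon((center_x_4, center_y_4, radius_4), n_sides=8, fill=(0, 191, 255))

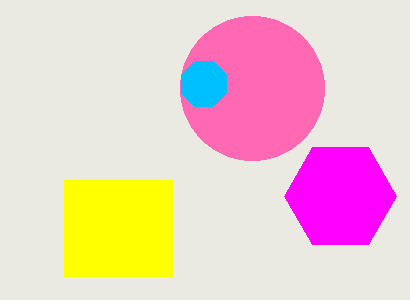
center_x_1 = 252; center_y_1 = 88; radius_1 = 72; px0_2 = 64; py0_2 = 180; px1_2 = 172; py1_2 = 276; center_x_3 = 340; center_y_3 = 196; radius_3 = 56; center_x_4 = 204; center_y_4 = 84; radius_4 = 24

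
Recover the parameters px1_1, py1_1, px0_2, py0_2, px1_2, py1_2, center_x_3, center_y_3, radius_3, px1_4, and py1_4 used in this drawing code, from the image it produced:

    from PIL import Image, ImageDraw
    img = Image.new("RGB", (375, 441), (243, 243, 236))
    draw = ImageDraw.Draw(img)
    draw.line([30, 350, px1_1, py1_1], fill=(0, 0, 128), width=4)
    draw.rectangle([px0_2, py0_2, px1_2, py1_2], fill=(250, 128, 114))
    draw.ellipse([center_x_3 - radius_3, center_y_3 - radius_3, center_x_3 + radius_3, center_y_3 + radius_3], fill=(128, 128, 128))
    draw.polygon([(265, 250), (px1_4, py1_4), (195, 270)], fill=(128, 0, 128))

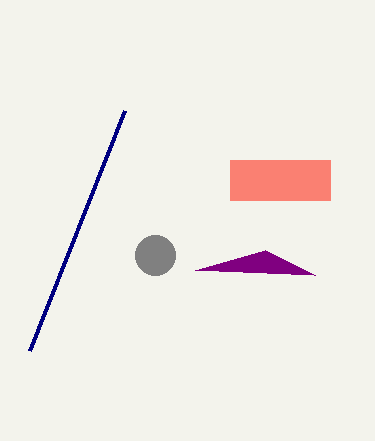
px1_1 = 125
py1_1 = 110
px0_2 = 230
py0_2 = 160
px1_2 = 330
py1_2 = 200
center_x_3 = 155
center_y_3 = 255
radius_3 = 20
px1_4 = 315
py1_4 = 275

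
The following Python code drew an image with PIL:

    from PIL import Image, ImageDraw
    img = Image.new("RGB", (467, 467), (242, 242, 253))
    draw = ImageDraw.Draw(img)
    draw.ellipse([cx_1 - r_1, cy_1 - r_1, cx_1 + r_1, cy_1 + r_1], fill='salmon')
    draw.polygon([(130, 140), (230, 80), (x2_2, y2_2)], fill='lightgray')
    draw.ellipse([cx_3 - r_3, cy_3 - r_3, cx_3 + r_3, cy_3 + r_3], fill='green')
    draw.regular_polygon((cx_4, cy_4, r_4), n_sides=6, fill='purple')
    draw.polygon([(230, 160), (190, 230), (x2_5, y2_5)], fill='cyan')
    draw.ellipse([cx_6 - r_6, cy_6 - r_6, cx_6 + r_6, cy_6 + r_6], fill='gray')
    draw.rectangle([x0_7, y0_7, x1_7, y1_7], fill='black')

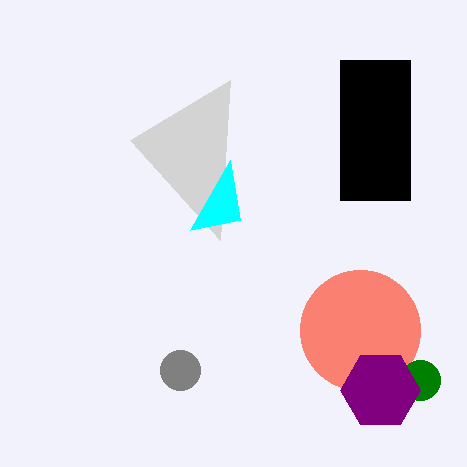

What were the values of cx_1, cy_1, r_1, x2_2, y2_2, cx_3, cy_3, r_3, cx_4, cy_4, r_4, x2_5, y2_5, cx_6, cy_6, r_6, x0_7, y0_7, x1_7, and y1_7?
cx_1 = 360; cy_1 = 330; r_1 = 60; x2_2 = 220; y2_2 = 240; cx_3 = 420; cy_3 = 380; r_3 = 20; cx_4 = 380; cy_4 = 390; r_4 = 40; x2_5 = 240; y2_5 = 220; cx_6 = 180; cy_6 = 370; r_6 = 20; x0_7 = 340; y0_7 = 60; x1_7 = 410; y1_7 = 200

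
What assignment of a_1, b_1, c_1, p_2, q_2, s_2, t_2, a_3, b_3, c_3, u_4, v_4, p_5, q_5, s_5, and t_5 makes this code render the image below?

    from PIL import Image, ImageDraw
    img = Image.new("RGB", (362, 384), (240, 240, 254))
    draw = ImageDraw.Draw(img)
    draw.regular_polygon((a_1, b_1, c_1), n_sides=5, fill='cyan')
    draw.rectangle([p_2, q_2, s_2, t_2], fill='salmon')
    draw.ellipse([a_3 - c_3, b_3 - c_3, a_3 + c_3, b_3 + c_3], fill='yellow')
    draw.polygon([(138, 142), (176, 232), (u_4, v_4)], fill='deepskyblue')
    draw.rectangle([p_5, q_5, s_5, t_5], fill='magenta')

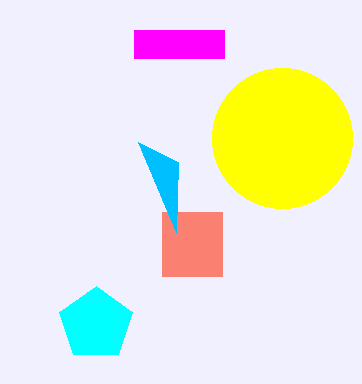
a_1 = 96, b_1 = 324, c_1 = 38, p_2 = 162, q_2 = 212, s_2 = 222, t_2 = 276, a_3 = 282, b_3 = 138, c_3 = 70, u_4 = 178, v_4 = 162, p_5 = 134, q_5 = 30, s_5 = 224, t_5 = 58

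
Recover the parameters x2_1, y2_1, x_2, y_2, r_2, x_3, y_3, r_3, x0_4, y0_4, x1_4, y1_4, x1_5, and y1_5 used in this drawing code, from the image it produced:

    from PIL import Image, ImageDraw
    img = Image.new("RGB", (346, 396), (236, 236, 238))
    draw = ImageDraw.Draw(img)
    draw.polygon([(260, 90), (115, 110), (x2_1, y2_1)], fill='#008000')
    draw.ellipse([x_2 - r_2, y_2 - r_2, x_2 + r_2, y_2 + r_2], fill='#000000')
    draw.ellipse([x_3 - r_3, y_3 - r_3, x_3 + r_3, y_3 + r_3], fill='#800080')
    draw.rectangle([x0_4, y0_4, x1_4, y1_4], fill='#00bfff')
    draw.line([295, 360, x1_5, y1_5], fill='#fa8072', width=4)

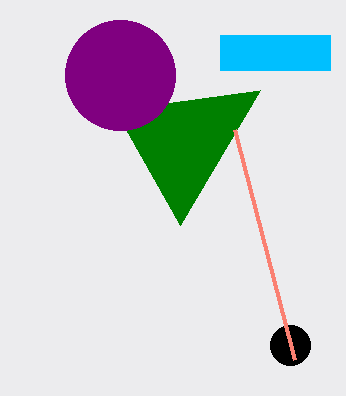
x2_1 = 180
y2_1 = 225
x_2 = 290
y_2 = 345
r_2 = 20
x_3 = 120
y_3 = 75
r_3 = 55
x0_4 = 220
y0_4 = 35
x1_4 = 330
y1_4 = 70
x1_5 = 235
y1_5 = 130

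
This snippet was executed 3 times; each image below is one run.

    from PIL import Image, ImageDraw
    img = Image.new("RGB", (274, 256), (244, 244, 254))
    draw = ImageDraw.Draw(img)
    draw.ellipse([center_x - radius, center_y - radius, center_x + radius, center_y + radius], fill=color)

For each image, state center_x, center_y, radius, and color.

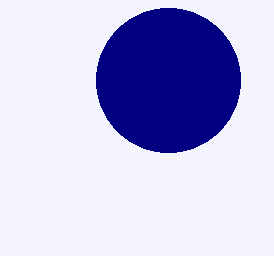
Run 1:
center_x = 168, center_y = 80, radius = 72, color = 'navy'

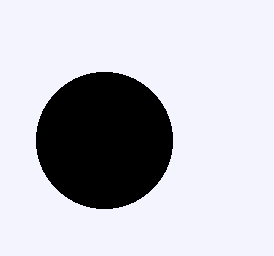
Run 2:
center_x = 104
center_y = 140
radius = 68
color = 'black'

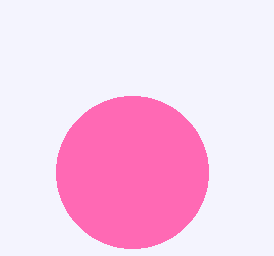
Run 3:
center_x = 132
center_y = 172
radius = 76
color = 'hotpink'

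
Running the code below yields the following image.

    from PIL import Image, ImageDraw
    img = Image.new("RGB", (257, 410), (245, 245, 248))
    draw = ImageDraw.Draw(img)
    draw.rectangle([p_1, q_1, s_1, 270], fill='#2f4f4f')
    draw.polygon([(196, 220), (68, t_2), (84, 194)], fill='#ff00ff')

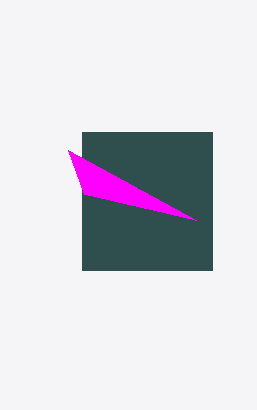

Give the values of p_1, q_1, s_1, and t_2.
p_1 = 82; q_1 = 132; s_1 = 212; t_2 = 150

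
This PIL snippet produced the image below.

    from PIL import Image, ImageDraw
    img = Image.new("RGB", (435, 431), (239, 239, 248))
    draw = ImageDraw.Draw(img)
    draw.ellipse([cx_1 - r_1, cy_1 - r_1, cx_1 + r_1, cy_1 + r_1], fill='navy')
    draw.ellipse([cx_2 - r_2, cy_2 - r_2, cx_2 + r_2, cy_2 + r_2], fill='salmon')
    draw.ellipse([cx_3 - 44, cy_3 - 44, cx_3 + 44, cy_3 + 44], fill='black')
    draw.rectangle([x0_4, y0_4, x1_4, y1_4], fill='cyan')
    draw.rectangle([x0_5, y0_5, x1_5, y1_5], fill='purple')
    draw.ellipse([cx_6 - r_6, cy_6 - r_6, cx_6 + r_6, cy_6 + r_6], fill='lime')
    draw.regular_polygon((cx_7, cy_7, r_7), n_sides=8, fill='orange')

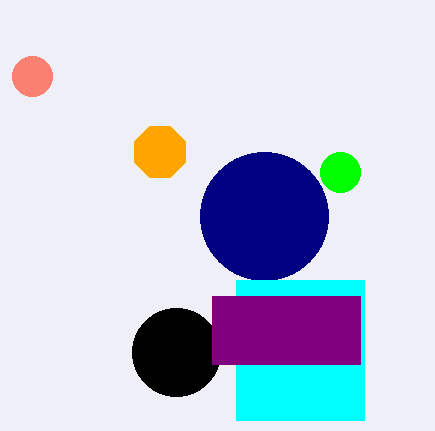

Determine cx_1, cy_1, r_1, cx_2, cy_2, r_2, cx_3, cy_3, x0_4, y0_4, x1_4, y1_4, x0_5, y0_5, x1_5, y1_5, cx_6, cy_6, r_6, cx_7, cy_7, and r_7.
cx_1 = 264, cy_1 = 216, r_1 = 64, cx_2 = 32, cy_2 = 76, r_2 = 20, cx_3 = 176, cy_3 = 352, x0_4 = 236, y0_4 = 280, x1_4 = 364, y1_4 = 420, x0_5 = 212, y0_5 = 296, x1_5 = 360, y1_5 = 364, cx_6 = 340, cy_6 = 172, r_6 = 20, cx_7 = 160, cy_7 = 152, r_7 = 28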